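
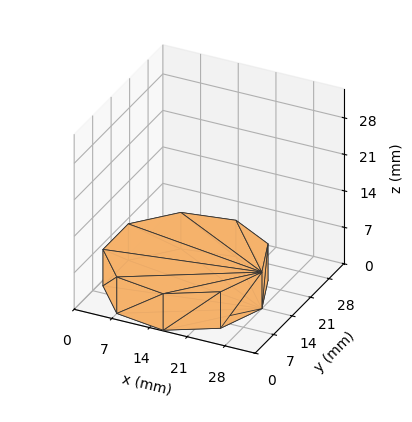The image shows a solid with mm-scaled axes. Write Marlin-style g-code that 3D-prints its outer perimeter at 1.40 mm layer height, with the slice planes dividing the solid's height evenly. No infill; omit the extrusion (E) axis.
Reading the render: the shape is a regular 9-sided prism (a cylinder approximated with 9 flat sides), circumscribed radius ≈ 14 mm, height ≈ 7 mm (dimensions read to the nearest mm from the axis ticks). For the g-code, the solid's height is divided into equal slices at the stated Δz and each level perimeter traced with G1 moves after a G0 lift.

; perimeter-only toolpath
G21 ; units = mm
G90 ; absolute positioning
G28 ; home
; layer 1
G0 Z1.40
G0 X28.00 Y14.00
G1 X24.72 Y23.00
G1 X16.43 Y27.79
G1 X7.00 Y26.12
G1 X0.84 Y18.79
G1 X0.84 Y9.21
G1 X7.00 Y1.88
G1 X16.43 Y0.21
G1 X24.72 Y5.00
G1 X28.00 Y14.00
; layer 2
G0 Z2.80
G0 X28.00 Y14.00
G1 X24.72 Y23.00
G1 X16.43 Y27.79
G1 X7.00 Y26.12
G1 X0.84 Y18.79
G1 X0.84 Y9.21
G1 X7.00 Y1.88
G1 X16.43 Y0.21
G1 X24.72 Y5.00
G1 X28.00 Y14.00
; layer 3
G0 Z4.20
G0 X28.00 Y14.00
G1 X24.72 Y23.00
G1 X16.43 Y27.79
G1 X7.00 Y26.12
G1 X0.84 Y18.79
G1 X0.84 Y9.21
G1 X7.00 Y1.88
G1 X16.43 Y0.21
G1 X24.72 Y5.00
G1 X28.00 Y14.00
; layer 4
G0 Z5.60
G0 X28.00 Y14.00
G1 X24.72 Y23.00
G1 X16.43 Y27.79
G1 X7.00 Y26.12
G1 X0.84 Y18.79
G1 X0.84 Y9.21
G1 X7.00 Y1.88
G1 X16.43 Y0.21
G1 X24.72 Y5.00
G1 X28.00 Y14.00
; layer 5
G0 Z7.00
G0 X28.00 Y14.00
G1 X24.72 Y23.00
G1 X16.43 Y27.79
G1 X7.00 Y26.12
G1 X0.84 Y18.79
G1 X0.84 Y9.21
G1 X7.00 Y1.88
G1 X16.43 Y0.21
G1 X24.72 Y5.00
G1 X28.00 Y14.00
M2 ; end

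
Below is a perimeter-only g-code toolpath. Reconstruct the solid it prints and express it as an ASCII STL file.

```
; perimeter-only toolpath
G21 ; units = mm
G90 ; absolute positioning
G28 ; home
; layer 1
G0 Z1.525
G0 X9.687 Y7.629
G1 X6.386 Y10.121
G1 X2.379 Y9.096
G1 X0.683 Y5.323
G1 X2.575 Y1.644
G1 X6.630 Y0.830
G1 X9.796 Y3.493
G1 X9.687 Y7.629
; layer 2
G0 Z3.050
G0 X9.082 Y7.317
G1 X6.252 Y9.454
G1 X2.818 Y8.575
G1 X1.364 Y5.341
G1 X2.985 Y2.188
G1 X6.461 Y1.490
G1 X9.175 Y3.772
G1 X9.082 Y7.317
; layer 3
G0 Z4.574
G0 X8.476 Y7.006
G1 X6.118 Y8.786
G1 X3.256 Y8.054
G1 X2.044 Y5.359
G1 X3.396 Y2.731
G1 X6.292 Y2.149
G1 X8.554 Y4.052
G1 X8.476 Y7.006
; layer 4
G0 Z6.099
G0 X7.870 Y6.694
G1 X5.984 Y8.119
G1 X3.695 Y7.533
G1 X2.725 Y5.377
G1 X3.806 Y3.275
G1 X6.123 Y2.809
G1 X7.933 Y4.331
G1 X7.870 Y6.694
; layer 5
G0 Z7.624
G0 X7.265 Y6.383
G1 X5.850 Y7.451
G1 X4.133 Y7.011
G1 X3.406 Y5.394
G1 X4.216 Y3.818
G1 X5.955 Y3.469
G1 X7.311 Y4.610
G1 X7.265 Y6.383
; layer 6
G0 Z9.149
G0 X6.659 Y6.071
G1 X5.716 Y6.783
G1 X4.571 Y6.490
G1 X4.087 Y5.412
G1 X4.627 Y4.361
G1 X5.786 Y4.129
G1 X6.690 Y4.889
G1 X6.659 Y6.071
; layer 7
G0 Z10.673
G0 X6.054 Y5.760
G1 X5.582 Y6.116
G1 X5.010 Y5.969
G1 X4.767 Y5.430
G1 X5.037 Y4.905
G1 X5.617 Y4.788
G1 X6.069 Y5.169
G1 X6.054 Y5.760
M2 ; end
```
solid part
  facet normal 0.0000 0.0000 -1.0000
    outer loop
      vertex 1.941 9.617 0.000
      vertex 6.520 10.789 0.000
      vertex 10.293 7.940 0.000
    endloop
  endfacet
  facet normal 0.0000 0.0000 -1.0000
    outer loop
      vertex 0.002 5.305 0.000
      vertex 1.941 9.617 0.000
      vertex 10.293 7.940 0.000
    endloop
  endfacet
  facet normal 0.0000 0.0000 -1.0000
    outer loop
      vertex 2.164 1.101 0.000
      vertex 0.002 5.305 0.000
      vertex 10.293 7.940 0.000
    endloop
  endfacet
  facet normal 0.0000 0.0000 -1.0000
    outer loop
      vertex 6.799 0.170 0.000
      vertex 2.164 1.101 0.000
      vertex 10.293 7.940 0.000
    endloop
  endfacet
  facet normal 0.0000 0.0000 -1.0000
    outer loop
      vertex 10.417 3.214 0.000
      vertex 6.799 0.170 0.000
      vertex 10.293 7.940 0.000
    endloop
  endfacet
  facet normal 0.5590 0.7404 0.3733
    outer loop
      vertex 10.293 7.940 0.000
      vertex 6.520 10.789 0.000
      vertex 5.448 5.448 12.198
    endloop
  endfacet
  facet normal -0.2300 0.8987 0.3733
    outer loop
      vertex 6.520 10.789 0.000
      vertex 1.941 9.617 0.000
      vertex 5.448 5.448 12.198
    endloop
  endfacet
  facet normal -0.8461 0.3805 0.3733
    outer loop
      vertex 1.941 9.617 0.000
      vertex 0.002 5.305 0.000
      vertex 5.448 5.448 12.198
    endloop
  endfacet
  facet normal -0.8250 -0.4243 0.3733
    outer loop
      vertex 0.002 5.305 0.000
      vertex 2.164 1.101 0.000
      vertex 5.448 5.448 12.198
    endloop
  endfacet
  facet normal -0.1827 -0.9095 0.3733
    outer loop
      vertex 2.164 1.101 0.000
      vertex 6.799 0.170 0.000
      vertex 5.448 5.448 12.198
    endloop
  endfacet
  facet normal 0.5973 -0.7099 0.3733
    outer loop
      vertex 6.799 0.170 0.000
      vertex 10.417 3.214 0.000
      vertex 5.448 5.448 12.198
    endloop
  endfacet
  facet normal 0.9274 0.0243 0.3733
    outer loop
      vertex 10.417 3.214 0.000
      vertex 10.293 7.940 0.000
      vertex 5.448 5.448 12.198
    endloop
  endfacet
endsolid part

The G0 Z moves step by Δz≈1.525 mm. The G1 loops shrink linearly with z, so the solid tapers from its base footprint up to z≈12.2. Closing with a flat bottom cap and the tapered top and triangulating gives 12 facets — a regular 7-sided pyramid, base circumscribed radius ≈ 5.45 mm, apex at z ≈ 12.2 mm.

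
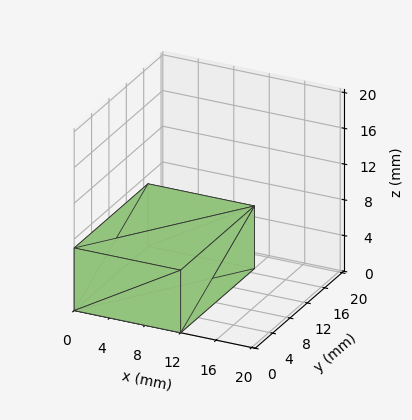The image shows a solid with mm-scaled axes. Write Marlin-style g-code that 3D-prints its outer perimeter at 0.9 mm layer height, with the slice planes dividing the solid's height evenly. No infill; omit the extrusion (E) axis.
Reading the render: the shape is a rectangular box, roughly 12 × 17 mm footprint and 7 mm tall (dimensions read to the nearest mm from the axis ticks). For the g-code, the solid's height is divided into equal slices at the stated Δz and each level perimeter traced with G1 moves after a G0 lift.

; perimeter-only toolpath
G21 ; units = mm
G90 ; absolute positioning
G28 ; home
; layer 1
G0 Z0.9
G0 X0.0 Y0.0
G1 X12.0 Y0.0
G1 X12.0 Y17.0
G1 X0.0 Y17.0
G1 X0.0 Y0.0
; layer 2
G0 Z1.8
G0 X0.0 Y0.0
G1 X12.0 Y0.0
G1 X12.0 Y17.0
G1 X0.0 Y17.0
G1 X0.0 Y0.0
; layer 3
G0 Z2.6
G0 X0.0 Y0.0
G1 X12.0 Y0.0
G1 X12.0 Y17.0
G1 X0.0 Y17.0
G1 X0.0 Y0.0
; layer 4
G0 Z3.5
G0 X0.0 Y0.0
G1 X12.0 Y0.0
G1 X12.0 Y17.0
G1 X0.0 Y17.0
G1 X0.0 Y0.0
; layer 5
G0 Z4.4
G0 X0.0 Y0.0
G1 X12.0 Y0.0
G1 X12.0 Y17.0
G1 X0.0 Y17.0
G1 X0.0 Y0.0
; layer 6
G0 Z5.2
G0 X0.0 Y0.0
G1 X12.0 Y0.0
G1 X12.0 Y17.0
G1 X0.0 Y17.0
G1 X0.0 Y0.0
; layer 7
G0 Z6.1
G0 X0.0 Y0.0
G1 X12.0 Y0.0
G1 X12.0 Y17.0
G1 X0.0 Y17.0
G1 X0.0 Y0.0
; layer 8
G0 Z7.0
G0 X0.0 Y0.0
G1 X12.0 Y0.0
G1 X12.0 Y17.0
G1 X0.0 Y17.0
G1 X0.0 Y0.0
M2 ; end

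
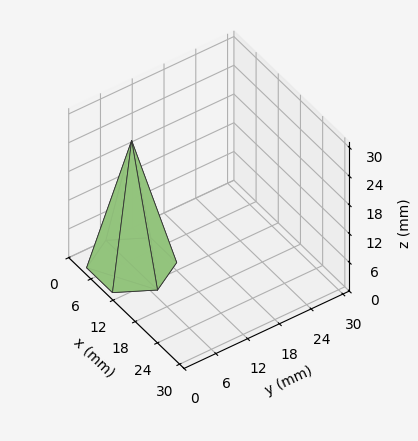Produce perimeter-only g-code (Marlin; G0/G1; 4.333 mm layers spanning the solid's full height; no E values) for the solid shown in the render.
Reading the render: the shape is a regular 6-sided pyramid, base circumscribed radius ≈ 7 mm, apex at z ≈ 26 mm (dimensions read to the nearest mm from the axis ticks). For the g-code, the solid's height is divided into equal slices at the stated Δz and each level perimeter traced with G1 moves after a G0 lift.

; perimeter-only toolpath
G21 ; units = mm
G90 ; absolute positioning
G28 ; home
; layer 1
G0 Z4.333
G0 X12.833 Y7.000
G1 X9.917 Y12.052
G1 X4.083 Y12.052
G1 X1.167 Y7.000
G1 X4.083 Y1.948
G1 X9.917 Y1.948
G1 X12.833 Y7.000
; layer 2
G0 Z8.667
G0 X11.667 Y7.000
G1 X9.333 Y11.041
G1 X4.667 Y11.041
G1 X2.333 Y7.000
G1 X4.667 Y2.959
G1 X9.333 Y2.959
G1 X11.667 Y7.000
; layer 3
G0 Z13.000
G0 X10.500 Y7.000
G1 X8.750 Y10.031
G1 X5.250 Y10.031
G1 X3.500 Y7.000
G1 X5.250 Y3.969
G1 X8.750 Y3.969
G1 X10.500 Y7.000
; layer 4
G0 Z17.333
G0 X9.333 Y7.000
G1 X8.167 Y9.021
G1 X5.833 Y9.021
G1 X4.667 Y7.000
G1 X5.833 Y4.979
G1 X8.167 Y4.979
G1 X9.333 Y7.000
; layer 5
G0 Z21.667
G0 X8.167 Y7.000
G1 X7.583 Y8.010
G1 X6.417 Y8.010
G1 X5.833 Y7.000
G1 X6.417 Y5.990
G1 X7.583 Y5.990
G1 X8.167 Y7.000
M2 ; end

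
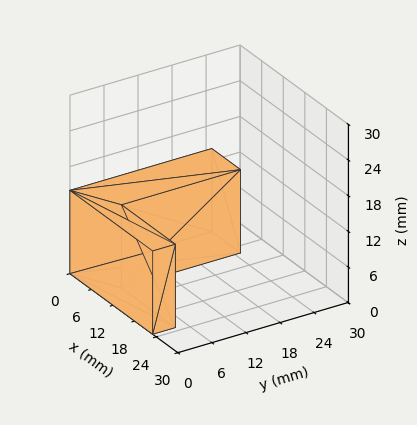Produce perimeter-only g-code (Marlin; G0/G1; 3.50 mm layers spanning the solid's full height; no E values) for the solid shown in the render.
Reading the render: the shape is an L-shaped prism: outer 23 × 25 mm, arm thicknesses ≈ 4 mm (horizontal) and 8 mm (vertical), extruded 14 mm in z (dimensions read to the nearest mm from the axis ticks). For the g-code, the solid's height is divided into equal slices at the stated Δz and each level perimeter traced with G1 moves after a G0 lift.

; perimeter-only toolpath
G21 ; units = mm
G90 ; absolute positioning
G28 ; home
; layer 1
G0 Z3.50
G0 X0.00 Y0.00
G1 X23.00 Y0.00
G1 X23.00 Y4.00
G1 X8.00 Y4.00
G1 X8.00 Y25.00
G1 X0.00 Y25.00
G1 X0.00 Y0.00
; layer 2
G0 Z7.00
G0 X0.00 Y0.00
G1 X23.00 Y0.00
G1 X23.00 Y4.00
G1 X8.00 Y4.00
G1 X8.00 Y25.00
G1 X0.00 Y25.00
G1 X0.00 Y0.00
; layer 3
G0 Z10.50
G0 X0.00 Y0.00
G1 X23.00 Y0.00
G1 X23.00 Y4.00
G1 X8.00 Y4.00
G1 X8.00 Y25.00
G1 X0.00 Y25.00
G1 X0.00 Y0.00
; layer 4
G0 Z14.00
G0 X0.00 Y0.00
G1 X23.00 Y0.00
G1 X23.00 Y4.00
G1 X8.00 Y4.00
G1 X8.00 Y25.00
G1 X0.00 Y25.00
G1 X0.00 Y0.00
M2 ; end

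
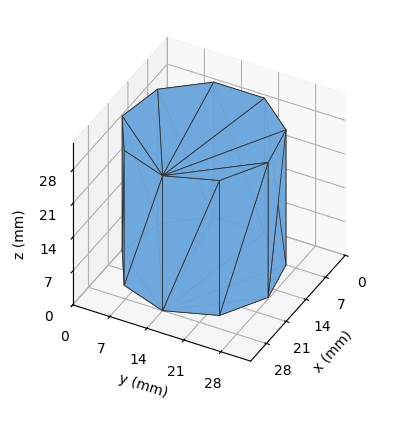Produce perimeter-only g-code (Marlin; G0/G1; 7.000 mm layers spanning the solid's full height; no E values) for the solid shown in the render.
Reading the render: the shape is a regular 9-sided prism (a cylinder approximated with 9 flat sides), circumscribed radius ≈ 14 mm, height ≈ 28 mm (dimensions read to the nearest mm from the axis ticks). For the g-code, the solid's height is divided into equal slices at the stated Δz and each level perimeter traced with G1 moves after a G0 lift.

; perimeter-only toolpath
G21 ; units = mm
G90 ; absolute positioning
G28 ; home
; layer 1
G0 Z7.000
G0 X28.000 Y14.000
G1 X24.725 Y22.999
G1 X16.431 Y27.787
G1 X7.000 Y26.124
G1 X0.844 Y18.788
G1 X0.844 Y9.212
G1 X7.000 Y1.876
G1 X16.431 Y0.213
G1 X24.725 Y5.001
G1 X28.000 Y14.000
; layer 2
G0 Z14.000
G0 X28.000 Y14.000
G1 X24.725 Y22.999
G1 X16.431 Y27.787
G1 X7.000 Y26.124
G1 X0.844 Y18.788
G1 X0.844 Y9.212
G1 X7.000 Y1.876
G1 X16.431 Y0.213
G1 X24.725 Y5.001
G1 X28.000 Y14.000
; layer 3
G0 Z21.000
G0 X28.000 Y14.000
G1 X24.725 Y22.999
G1 X16.431 Y27.787
G1 X7.000 Y26.124
G1 X0.844 Y18.788
G1 X0.844 Y9.212
G1 X7.000 Y1.876
G1 X16.431 Y0.213
G1 X24.725 Y5.001
G1 X28.000 Y14.000
; layer 4
G0 Z28.000
G0 X28.000 Y14.000
G1 X24.725 Y22.999
G1 X16.431 Y27.787
G1 X7.000 Y26.124
G1 X0.844 Y18.788
G1 X0.844 Y9.212
G1 X7.000 Y1.876
G1 X16.431 Y0.213
G1 X24.725 Y5.001
G1 X28.000 Y14.000
M2 ; end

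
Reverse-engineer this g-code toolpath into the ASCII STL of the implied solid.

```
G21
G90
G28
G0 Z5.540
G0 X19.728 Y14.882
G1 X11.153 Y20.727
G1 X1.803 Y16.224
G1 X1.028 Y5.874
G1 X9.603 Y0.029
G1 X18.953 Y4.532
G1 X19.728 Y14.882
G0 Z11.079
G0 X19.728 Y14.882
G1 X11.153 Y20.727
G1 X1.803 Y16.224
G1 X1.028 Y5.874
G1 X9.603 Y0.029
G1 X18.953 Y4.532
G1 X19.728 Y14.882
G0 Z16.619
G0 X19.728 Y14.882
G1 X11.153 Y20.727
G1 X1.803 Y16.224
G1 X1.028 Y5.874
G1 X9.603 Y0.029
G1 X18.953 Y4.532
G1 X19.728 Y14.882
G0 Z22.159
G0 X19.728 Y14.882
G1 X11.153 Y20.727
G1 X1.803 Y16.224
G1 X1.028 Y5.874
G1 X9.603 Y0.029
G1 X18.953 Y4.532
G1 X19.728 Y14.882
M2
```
solid part
  facet normal 0.0000 0.0000 -1.0000
    outer loop
      vertex 1.803 16.224 0.000
      vertex 11.153 20.727 0.000
      vertex 19.728 14.882 0.000
    endloop
  endfacet
  facet normal 0.0000 0.0000 -1.0000
    outer loop
      vertex 1.028 5.874 0.000
      vertex 1.803 16.224 0.000
      vertex 19.728 14.882 0.000
    endloop
  endfacet
  facet normal 0.0000 0.0000 -1.0000
    outer loop
      vertex 9.603 0.029 0.000
      vertex 1.028 5.874 0.000
      vertex 19.728 14.882 0.000
    endloop
  endfacet
  facet normal 0.0000 0.0000 -1.0000
    outer loop
      vertex 18.953 4.532 0.000
      vertex 9.603 0.029 0.000
      vertex 19.728 14.882 0.000
    endloop
  endfacet
  facet normal 0.0000 0.0000 1.0000
    outer loop
      vertex 19.728 14.882 22.159
      vertex 11.153 20.727 22.159
      vertex 1.803 16.224 22.159
    endloop
  endfacet
  facet normal 0.0000 0.0000 1.0000
    outer loop
      vertex 19.728 14.882 22.159
      vertex 1.803 16.224 22.159
      vertex 1.028 5.874 22.159
    endloop
  endfacet
  facet normal 0.0000 0.0000 1.0000
    outer loop
      vertex 19.728 14.882 22.159
      vertex 1.028 5.874 22.159
      vertex 9.603 0.029 22.159
    endloop
  endfacet
  facet normal 0.0000 0.0000 1.0000
    outer loop
      vertex 19.728 14.882 22.159
      vertex 9.603 0.029 22.159
      vertex 18.953 4.532 22.159
    endloop
  endfacet
  facet normal 0.5632 0.8263 0.0000
    outer loop
      vertex 19.728 14.882 0.000
      vertex 11.153 20.727 0.000
      vertex 11.153 20.727 22.159
    endloop
  endfacet
  facet normal 0.5632 0.8263 0.0000
    outer loop
      vertex 19.728 14.882 0.000
      vertex 11.153 20.727 22.159
      vertex 19.728 14.882 22.159
    endloop
  endfacet
  facet normal -0.4339 0.9010 0.0000
    outer loop
      vertex 11.153 20.727 0.000
      vertex 1.803 16.224 0.000
      vertex 1.803 16.224 22.159
    endloop
  endfacet
  facet normal -0.4339 0.9010 0.0000
    outer loop
      vertex 11.153 20.727 0.000
      vertex 1.803 16.224 22.159
      vertex 11.153 20.727 22.159
    endloop
  endfacet
  facet normal -0.9972 0.0747 0.0000
    outer loop
      vertex 1.803 16.224 0.000
      vertex 1.028 5.874 0.000
      vertex 1.028 5.874 22.159
    endloop
  endfacet
  facet normal -0.9972 0.0747 0.0000
    outer loop
      vertex 1.803 16.224 0.000
      vertex 1.028 5.874 22.159
      vertex 1.803 16.224 22.159
    endloop
  endfacet
  facet normal -0.5632 -0.8263 0.0000
    outer loop
      vertex 1.028 5.874 0.000
      vertex 9.603 0.029 0.000
      vertex 9.603 0.029 22.159
    endloop
  endfacet
  facet normal -0.5632 -0.8263 0.0000
    outer loop
      vertex 1.028 5.874 0.000
      vertex 9.603 0.029 22.159
      vertex 1.028 5.874 22.159
    endloop
  endfacet
  facet normal 0.4339 -0.9010 0.0000
    outer loop
      vertex 9.603 0.029 0.000
      vertex 18.953 4.532 0.000
      vertex 18.953 4.532 22.159
    endloop
  endfacet
  facet normal 0.4339 -0.9010 0.0000
    outer loop
      vertex 9.603 0.029 0.000
      vertex 18.953 4.532 22.159
      vertex 9.603 0.029 22.159
    endloop
  endfacet
  facet normal 0.9972 -0.0747 0.0000
    outer loop
      vertex 18.953 4.532 0.000
      vertex 19.728 14.882 0.000
      vertex 19.728 14.882 22.159
    endloop
  endfacet
  facet normal 0.9972 -0.0747 0.0000
    outer loop
      vertex 18.953 4.532 0.000
      vertex 19.728 14.882 22.159
      vertex 18.953 4.532 22.159
    endloop
  endfacet
endsolid part

The G0 Z moves step by Δz≈5.540 mm. Every layer's G1 loop is the same polygon, so the solid is a straight extrusion of it from z=0 to z≈22.2. Closing with flat bottom and top caps and triangulating gives 20 facets — a regular 6-sided prism (a cylinder approximated with 6 flat sides), circumscribed radius ≈ 10.4 mm, height ≈ 22.2 mm.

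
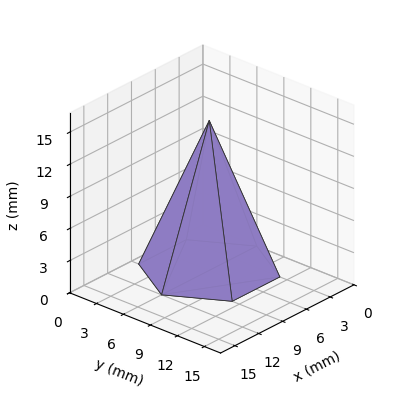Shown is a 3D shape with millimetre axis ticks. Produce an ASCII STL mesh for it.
Reading the render: the shape is a regular 6-sided pyramid, base circumscribed radius ≈ 6 mm, apex at z ≈ 14 mm (dimensions read to the nearest mm from the axis ticks). For the STL, each face is triangulated and given an outward normal.

solid part
  facet normal 0.0000 0.0000 -1.0000
    outer loop
      vertex 3.0 11.2 0.0
      vertex 9.0 11.2 0.0
      vertex 12.0 6.0 0.0
    endloop
  endfacet
  facet normal 0.0000 0.0000 -1.0000
    outer loop
      vertex 0.0 6.0 0.0
      vertex 3.0 11.2 0.0
      vertex 12.0 6.0 0.0
    endloop
  endfacet
  facet normal 0.0000 0.0000 -1.0000
    outer loop
      vertex 3.0 0.8 0.0
      vertex 0.0 6.0 0.0
      vertex 12.0 6.0 0.0
    endloop
  endfacet
  facet normal 0.0000 0.0000 -1.0000
    outer loop
      vertex 9.0 0.8 0.0
      vertex 3.0 0.8 0.0
      vertex 12.0 6.0 0.0
    endloop
  endfacet
  facet normal 0.8120 0.4685 0.3480
    outer loop
      vertex 12.0 6.0 0.0
      vertex 9.0 11.2 0.0
      vertex 6.0 6.0 14.0
    endloop
  endfacet
  facet normal 0.0000 0.9374 0.3482
    outer loop
      vertex 9.0 11.2 0.0
      vertex 3.0 11.2 0.0
      vertex 6.0 6.0 14.0
    endloop
  endfacet
  facet normal -0.8120 0.4685 0.3480
    outer loop
      vertex 3.0 11.2 0.0
      vertex 0.0 6.0 0.0
      vertex 6.0 6.0 14.0
    endloop
  endfacet
  facet normal -0.8120 -0.4685 0.3480
    outer loop
      vertex 0.0 6.0 0.0
      vertex 3.0 0.8 0.0
      vertex 6.0 6.0 14.0
    endloop
  endfacet
  facet normal 0.0000 -0.9374 0.3482
    outer loop
      vertex 3.0 0.8 0.0
      vertex 9.0 0.8 0.0
      vertex 6.0 6.0 14.0
    endloop
  endfacet
  facet normal 0.8120 -0.4685 0.3480
    outer loop
      vertex 9.0 0.8 0.0
      vertex 12.0 6.0 0.0
      vertex 6.0 6.0 14.0
    endloop
  endfacet
endsolid part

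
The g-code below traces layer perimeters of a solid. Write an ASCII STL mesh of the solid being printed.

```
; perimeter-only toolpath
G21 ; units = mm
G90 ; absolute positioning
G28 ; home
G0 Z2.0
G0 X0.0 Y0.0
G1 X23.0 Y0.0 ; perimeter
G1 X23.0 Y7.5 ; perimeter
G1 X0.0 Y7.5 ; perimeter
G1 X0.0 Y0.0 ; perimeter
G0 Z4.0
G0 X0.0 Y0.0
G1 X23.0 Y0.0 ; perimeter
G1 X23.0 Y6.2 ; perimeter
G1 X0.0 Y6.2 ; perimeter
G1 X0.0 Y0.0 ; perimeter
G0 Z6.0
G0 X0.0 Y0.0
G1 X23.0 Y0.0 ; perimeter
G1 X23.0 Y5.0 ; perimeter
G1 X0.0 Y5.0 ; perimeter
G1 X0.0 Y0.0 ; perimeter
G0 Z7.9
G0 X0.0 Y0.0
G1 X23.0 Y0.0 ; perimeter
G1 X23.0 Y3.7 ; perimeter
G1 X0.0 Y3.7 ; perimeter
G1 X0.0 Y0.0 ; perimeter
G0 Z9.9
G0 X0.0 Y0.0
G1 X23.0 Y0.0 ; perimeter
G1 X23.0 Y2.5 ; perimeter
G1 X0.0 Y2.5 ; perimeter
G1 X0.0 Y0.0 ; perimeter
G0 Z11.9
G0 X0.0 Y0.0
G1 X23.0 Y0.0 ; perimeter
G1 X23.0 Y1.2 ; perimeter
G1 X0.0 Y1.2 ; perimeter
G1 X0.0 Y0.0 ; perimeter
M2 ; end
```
solid part
  facet normal 0.0000 0.0000 -1.0000
    outer loop
      vertex 23.0 8.7 0.0
      vertex 23.0 0.0 0.0
      vertex 0.0 0.0 0.0
    endloop
  endfacet
  facet normal 0.0000 0.0000 -1.0000
    outer loop
      vertex 0.0 8.7 0.0
      vertex 23.0 8.7 0.0
      vertex 0.0 0.0 0.0
    endloop
  endfacet
  facet normal 0.0000 -1.0000 0.0000
    outer loop
      vertex 0.0 0.0 0.0
      vertex 23.0 0.0 0.0
      vertex 23.0 0.0 13.9
    endloop
  endfacet
  facet normal 0.0000 -1.0000 0.0000
    outer loop
      vertex 0.0 0.0 0.0
      vertex 23.0 0.0 13.9
      vertex 0.0 0.0 13.9
    endloop
  endfacet
  facet normal 0.0000 0.8477 0.5305
    outer loop
      vertex 0.0 0.0 13.9
      vertex 23.0 0.0 13.9
      vertex 23.0 8.7 0.0
    endloop
  endfacet
  facet normal 0.0000 0.8477 0.5305
    outer loop
      vertex 0.0 0.0 13.9
      vertex 23.0 8.7 0.0
      vertex 0.0 8.7 0.0
    endloop
  endfacet
  facet normal -1.0000 0.0000 0.0000
    outer loop
      vertex 0.0 0.0 13.9
      vertex 0.0 8.7 0.0
      vertex 0.0 0.0 0.0
    endloop
  endfacet
  facet normal 1.0000 0.0000 0.0000
    outer loop
      vertex 23.0 0.0 0.0
      vertex 23.0 8.7 0.0
      vertex 23.0 0.0 13.9
    endloop
  endfacet
endsolid part

The G0 Z moves step by Δz≈2.0 mm. The G1 loops shrink linearly with z, so the solid tapers from its base footprint up to z≈13.9. Closing with a flat bottom cap and the tapered top and triangulating gives 8 facets — a wedge (ramp): 23 × 8.7 mm base, rising to 13.9 mm along the y=0 edge and sloping linearly to z=0 at y=8.7.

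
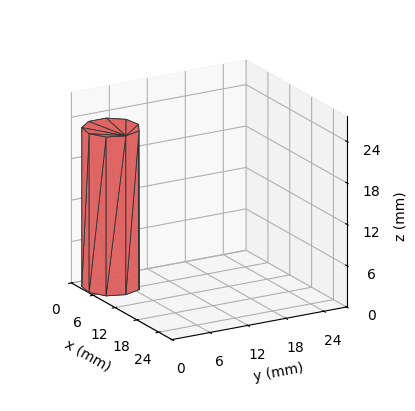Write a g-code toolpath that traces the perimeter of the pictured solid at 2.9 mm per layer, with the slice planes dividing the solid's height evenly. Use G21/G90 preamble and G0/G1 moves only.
Reading the render: the shape is a regular 9-sided prism (a cylinder approximated with 9 flat sides), circumscribed radius ≈ 4 mm, height ≈ 23 mm (dimensions read to the nearest mm from the axis ticks). For the g-code, the solid's height is divided into equal slices at the stated Δz and each level perimeter traced with G1 moves after a G0 lift.

; perimeter-only toolpath
G21 ; units = mm
G90 ; absolute positioning
G28 ; home
; layer 1
G0 Z2.9
G0 X8.0 Y4.0
G1 X7.1 Y6.6
G1 X4.7 Y7.9
G1 X2.0 Y7.5
G1 X0.2 Y5.4
G1 X0.2 Y2.6
G1 X2.0 Y0.5
G1 X4.7 Y0.1
G1 X7.1 Y1.4
G1 X8.0 Y4.0
; layer 2
G0 Z5.8
G0 X8.0 Y4.0
G1 X7.1 Y6.6
G1 X4.7 Y7.9
G1 X2.0 Y7.5
G1 X0.2 Y5.4
G1 X0.2 Y2.6
G1 X2.0 Y0.5
G1 X4.7 Y0.1
G1 X7.1 Y1.4
G1 X8.0 Y4.0
; layer 3
G0 Z8.6
G0 X8.0 Y4.0
G1 X7.1 Y6.6
G1 X4.7 Y7.9
G1 X2.0 Y7.5
G1 X0.2 Y5.4
G1 X0.2 Y2.6
G1 X2.0 Y0.5
G1 X4.7 Y0.1
G1 X7.1 Y1.4
G1 X8.0 Y4.0
; layer 4
G0 Z11.5
G0 X8.0 Y4.0
G1 X7.1 Y6.6
G1 X4.7 Y7.9
G1 X2.0 Y7.5
G1 X0.2 Y5.4
G1 X0.2 Y2.6
G1 X2.0 Y0.5
G1 X4.7 Y0.1
G1 X7.1 Y1.4
G1 X8.0 Y4.0
; layer 5
G0 Z14.4
G0 X8.0 Y4.0
G1 X7.1 Y6.6
G1 X4.7 Y7.9
G1 X2.0 Y7.5
G1 X0.2 Y5.4
G1 X0.2 Y2.6
G1 X2.0 Y0.5
G1 X4.7 Y0.1
G1 X7.1 Y1.4
G1 X8.0 Y4.0
; layer 6
G0 Z17.2
G0 X8.0 Y4.0
G1 X7.1 Y6.6
G1 X4.7 Y7.9
G1 X2.0 Y7.5
G1 X0.2 Y5.4
G1 X0.2 Y2.6
G1 X2.0 Y0.5
G1 X4.7 Y0.1
G1 X7.1 Y1.4
G1 X8.0 Y4.0
; layer 7
G0 Z20.1
G0 X8.0 Y4.0
G1 X7.1 Y6.6
G1 X4.7 Y7.9
G1 X2.0 Y7.5
G1 X0.2 Y5.4
G1 X0.2 Y2.6
G1 X2.0 Y0.5
G1 X4.7 Y0.1
G1 X7.1 Y1.4
G1 X8.0 Y4.0
; layer 8
G0 Z23.0
G0 X8.0 Y4.0
G1 X7.1 Y6.6
G1 X4.7 Y7.9
G1 X2.0 Y7.5
G1 X0.2 Y5.4
G1 X0.2 Y2.6
G1 X2.0 Y0.5
G1 X4.7 Y0.1
G1 X7.1 Y1.4
G1 X8.0 Y4.0
M2 ; end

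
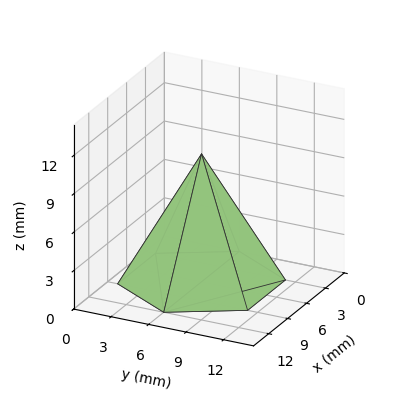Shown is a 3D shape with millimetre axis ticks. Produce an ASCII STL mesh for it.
Reading the render: the shape is a regular 6-sided pyramid, base circumscribed radius ≈ 6 mm, apex at z ≈ 10 mm (dimensions read to the nearest mm from the axis ticks). For the STL, each face is triangulated and given an outward normal.

solid part
  facet normal 0.0000 0.0000 -1.0000
    outer loop
      vertex 3.00 11.20 0.00
      vertex 9.00 11.20 0.00
      vertex 12.00 6.00 0.00
    endloop
  endfacet
  facet normal 0.0000 0.0000 -1.0000
    outer loop
      vertex 0.00 6.00 0.00
      vertex 3.00 11.20 0.00
      vertex 12.00 6.00 0.00
    endloop
  endfacet
  facet normal 0.0000 0.0000 -1.0000
    outer loop
      vertex 3.00 0.80 0.00
      vertex 0.00 6.00 0.00
      vertex 12.00 6.00 0.00
    endloop
  endfacet
  facet normal 0.0000 0.0000 -1.0000
    outer loop
      vertex 9.00 0.80 0.00
      vertex 3.00 0.80 0.00
      vertex 12.00 6.00 0.00
    endloop
  endfacet
  facet normal 0.7686 0.4434 0.4612
    outer loop
      vertex 12.00 6.00 0.00
      vertex 9.00 11.20 0.00
      vertex 6.00 6.00 10.00
    endloop
  endfacet
  facet normal 0.0000 0.8872 0.4614
    outer loop
      vertex 9.00 11.20 0.00
      vertex 3.00 11.20 0.00
      vertex 6.00 6.00 10.00
    endloop
  endfacet
  facet normal -0.7686 0.4434 0.4612
    outer loop
      vertex 3.00 11.20 0.00
      vertex 0.00 6.00 0.00
      vertex 6.00 6.00 10.00
    endloop
  endfacet
  facet normal -0.7686 -0.4434 0.4612
    outer loop
      vertex 0.00 6.00 0.00
      vertex 3.00 0.80 0.00
      vertex 6.00 6.00 10.00
    endloop
  endfacet
  facet normal 0.0000 -0.8872 0.4614
    outer loop
      vertex 3.00 0.80 0.00
      vertex 9.00 0.80 0.00
      vertex 6.00 6.00 10.00
    endloop
  endfacet
  facet normal 0.7686 -0.4434 0.4612
    outer loop
      vertex 9.00 0.80 0.00
      vertex 12.00 6.00 0.00
      vertex 6.00 6.00 10.00
    endloop
  endfacet
endsolid part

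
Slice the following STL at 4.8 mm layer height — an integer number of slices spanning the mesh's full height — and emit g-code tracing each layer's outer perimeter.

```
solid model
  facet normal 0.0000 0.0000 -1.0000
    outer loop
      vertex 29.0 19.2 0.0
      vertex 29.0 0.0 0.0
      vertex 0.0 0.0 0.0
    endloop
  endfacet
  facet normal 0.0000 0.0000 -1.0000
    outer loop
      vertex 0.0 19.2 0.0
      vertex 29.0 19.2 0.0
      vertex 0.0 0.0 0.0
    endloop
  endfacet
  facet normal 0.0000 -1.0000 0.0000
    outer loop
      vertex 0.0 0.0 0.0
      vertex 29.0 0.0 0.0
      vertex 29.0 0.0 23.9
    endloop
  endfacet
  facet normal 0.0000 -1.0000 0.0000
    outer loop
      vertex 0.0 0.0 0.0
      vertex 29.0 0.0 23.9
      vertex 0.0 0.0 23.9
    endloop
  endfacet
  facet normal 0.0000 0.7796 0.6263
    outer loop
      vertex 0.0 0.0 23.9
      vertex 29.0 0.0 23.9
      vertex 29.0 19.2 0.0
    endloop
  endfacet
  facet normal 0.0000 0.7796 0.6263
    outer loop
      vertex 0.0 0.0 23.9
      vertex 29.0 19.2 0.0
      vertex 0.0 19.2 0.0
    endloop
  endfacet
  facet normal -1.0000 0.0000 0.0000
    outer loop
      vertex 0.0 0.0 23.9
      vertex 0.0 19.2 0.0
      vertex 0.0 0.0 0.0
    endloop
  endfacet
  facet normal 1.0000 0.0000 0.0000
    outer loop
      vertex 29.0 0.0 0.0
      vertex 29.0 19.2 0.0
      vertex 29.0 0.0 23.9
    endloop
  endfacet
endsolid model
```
; perimeter-only toolpath
G21 ; units = mm
G90 ; absolute positioning
G28 ; home
; layer 1
G0 Z4.8
G0 X0.0 Y0.0
G1 X29.0 Y0.0
G1 X29.0 Y15.4
G1 X0.0 Y15.4
G1 X0.0 Y0.0
; layer 2
G0 Z9.6
G0 X0.0 Y0.0
G1 X29.0 Y0.0
G1 X29.0 Y11.5
G1 X0.0 Y11.5
G1 X0.0 Y0.0
; layer 3
G0 Z14.3
G0 X0.0 Y0.0
G1 X29.0 Y0.0
G1 X29.0 Y7.7
G1 X0.0 Y7.7
G1 X0.0 Y0.0
; layer 4
G0 Z19.1
G0 X0.0 Y0.0
G1 X29.0 Y0.0
G1 X29.0 Y3.8
G1 X0.0 Y3.8
G1 X0.0 Y0.0
M2 ; end

The solid is a wedge (ramp): 29 × 19.2 mm base, rising to 23.9 mm along the y=0 edge and sloping linearly to z=0 at y=19.2. Slicing at Δz = 4.8 mm — 5 equal slices spanning the solid's height, so layer i sits at z = i·h/5 — gives 4 non-empty perimeters. Each is a 4-segment closed polygon; G0 lifts to the layer z and rapids to the start vertex, then G1 traces the edges. The cross-section shrinks linearly with z (the slice at the apex is degenerate and omitted).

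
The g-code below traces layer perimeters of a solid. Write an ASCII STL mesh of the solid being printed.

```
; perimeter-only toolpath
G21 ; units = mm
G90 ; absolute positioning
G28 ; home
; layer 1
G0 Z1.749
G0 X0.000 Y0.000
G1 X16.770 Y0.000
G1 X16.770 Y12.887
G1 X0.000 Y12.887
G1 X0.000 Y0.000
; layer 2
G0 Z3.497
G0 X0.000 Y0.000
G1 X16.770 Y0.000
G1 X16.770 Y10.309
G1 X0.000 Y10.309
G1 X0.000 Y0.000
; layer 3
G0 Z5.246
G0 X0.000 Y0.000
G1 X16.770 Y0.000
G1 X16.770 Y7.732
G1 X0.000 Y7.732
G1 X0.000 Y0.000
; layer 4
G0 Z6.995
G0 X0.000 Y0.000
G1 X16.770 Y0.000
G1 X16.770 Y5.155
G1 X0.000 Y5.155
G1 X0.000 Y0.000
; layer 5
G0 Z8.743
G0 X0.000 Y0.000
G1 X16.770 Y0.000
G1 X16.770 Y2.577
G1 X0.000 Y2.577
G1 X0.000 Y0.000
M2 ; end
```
solid part
  facet normal 0.0000 0.0000 -1.0000
    outer loop
      vertex 16.770 15.464 0.000
      vertex 16.770 0.000 0.000
      vertex 0.000 0.000 0.000
    endloop
  endfacet
  facet normal 0.0000 0.0000 -1.0000
    outer loop
      vertex 0.000 15.464 0.000
      vertex 16.770 15.464 0.000
      vertex 0.000 0.000 0.000
    endloop
  endfacet
  facet normal 0.0000 -1.0000 0.0000
    outer loop
      vertex 0.000 0.000 0.000
      vertex 16.770 0.000 0.000
      vertex 16.770 0.000 10.492
    endloop
  endfacet
  facet normal 0.0000 -1.0000 0.0000
    outer loop
      vertex 0.000 0.000 0.000
      vertex 16.770 0.000 10.492
      vertex 0.000 0.000 10.492
    endloop
  endfacet
  facet normal 0.0000 0.5614 0.8275
    outer loop
      vertex 0.000 0.000 10.492
      vertex 16.770 0.000 10.492
      vertex 16.770 15.464 0.000
    endloop
  endfacet
  facet normal 0.0000 0.5614 0.8275
    outer loop
      vertex 0.000 0.000 10.492
      vertex 16.770 15.464 0.000
      vertex 0.000 15.464 0.000
    endloop
  endfacet
  facet normal -1.0000 0.0000 0.0000
    outer loop
      vertex 0.000 0.000 10.492
      vertex 0.000 15.464 0.000
      vertex 0.000 0.000 0.000
    endloop
  endfacet
  facet normal 1.0000 0.0000 0.0000
    outer loop
      vertex 16.770 0.000 0.000
      vertex 16.770 15.464 0.000
      vertex 16.770 0.000 10.492
    endloop
  endfacet
endsolid part

The G0 Z moves step by Δz≈1.749 mm. The G1 loops shrink linearly with z, so the solid tapers from its base footprint up to z≈10.5. Closing with a flat bottom cap and the tapered top and triangulating gives 8 facets — a wedge (ramp): 16.8 × 15.5 mm base, rising to 10.5 mm along the y=0 edge and sloping linearly to z=0 at y=15.5.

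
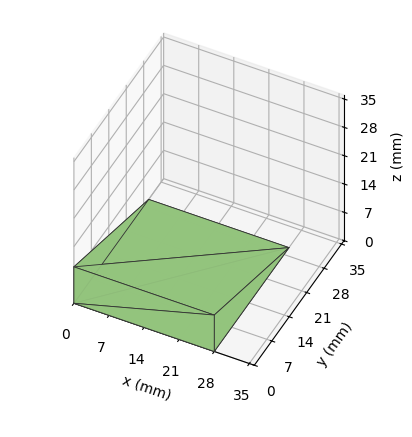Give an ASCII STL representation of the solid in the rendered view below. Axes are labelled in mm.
Reading the render: the shape is a wedge (ramp): 28 × 30 mm base, rising to 9 mm along the y=0 edge and sloping linearly to z=0 at y=30 (dimensions read to the nearest mm from the axis ticks). For the STL, each face is triangulated and given an outward normal.

solid part
  facet normal 0.0000 0.0000 -1.0000
    outer loop
      vertex 28.00 30.00 0.00
      vertex 28.00 0.00 0.00
      vertex 0.00 0.00 0.00
    endloop
  endfacet
  facet normal 0.0000 0.0000 -1.0000
    outer loop
      vertex 0.00 30.00 0.00
      vertex 28.00 30.00 0.00
      vertex 0.00 0.00 0.00
    endloop
  endfacet
  facet normal 0.0000 -1.0000 0.0000
    outer loop
      vertex 0.00 0.00 0.00
      vertex 28.00 0.00 0.00
      vertex 28.00 0.00 9.00
    endloop
  endfacet
  facet normal 0.0000 -1.0000 0.0000
    outer loop
      vertex 0.00 0.00 0.00
      vertex 28.00 0.00 9.00
      vertex 0.00 0.00 9.00
    endloop
  endfacet
  facet normal 0.0000 0.2873 0.9578
    outer loop
      vertex 0.00 0.00 9.00
      vertex 28.00 0.00 9.00
      vertex 28.00 30.00 0.00
    endloop
  endfacet
  facet normal 0.0000 0.2873 0.9578
    outer loop
      vertex 0.00 0.00 9.00
      vertex 28.00 30.00 0.00
      vertex 0.00 30.00 0.00
    endloop
  endfacet
  facet normal -1.0000 0.0000 0.0000
    outer loop
      vertex 0.00 0.00 9.00
      vertex 0.00 30.00 0.00
      vertex 0.00 0.00 0.00
    endloop
  endfacet
  facet normal 1.0000 0.0000 0.0000
    outer loop
      vertex 28.00 0.00 0.00
      vertex 28.00 30.00 0.00
      vertex 28.00 0.00 9.00
    endloop
  endfacet
endsolid part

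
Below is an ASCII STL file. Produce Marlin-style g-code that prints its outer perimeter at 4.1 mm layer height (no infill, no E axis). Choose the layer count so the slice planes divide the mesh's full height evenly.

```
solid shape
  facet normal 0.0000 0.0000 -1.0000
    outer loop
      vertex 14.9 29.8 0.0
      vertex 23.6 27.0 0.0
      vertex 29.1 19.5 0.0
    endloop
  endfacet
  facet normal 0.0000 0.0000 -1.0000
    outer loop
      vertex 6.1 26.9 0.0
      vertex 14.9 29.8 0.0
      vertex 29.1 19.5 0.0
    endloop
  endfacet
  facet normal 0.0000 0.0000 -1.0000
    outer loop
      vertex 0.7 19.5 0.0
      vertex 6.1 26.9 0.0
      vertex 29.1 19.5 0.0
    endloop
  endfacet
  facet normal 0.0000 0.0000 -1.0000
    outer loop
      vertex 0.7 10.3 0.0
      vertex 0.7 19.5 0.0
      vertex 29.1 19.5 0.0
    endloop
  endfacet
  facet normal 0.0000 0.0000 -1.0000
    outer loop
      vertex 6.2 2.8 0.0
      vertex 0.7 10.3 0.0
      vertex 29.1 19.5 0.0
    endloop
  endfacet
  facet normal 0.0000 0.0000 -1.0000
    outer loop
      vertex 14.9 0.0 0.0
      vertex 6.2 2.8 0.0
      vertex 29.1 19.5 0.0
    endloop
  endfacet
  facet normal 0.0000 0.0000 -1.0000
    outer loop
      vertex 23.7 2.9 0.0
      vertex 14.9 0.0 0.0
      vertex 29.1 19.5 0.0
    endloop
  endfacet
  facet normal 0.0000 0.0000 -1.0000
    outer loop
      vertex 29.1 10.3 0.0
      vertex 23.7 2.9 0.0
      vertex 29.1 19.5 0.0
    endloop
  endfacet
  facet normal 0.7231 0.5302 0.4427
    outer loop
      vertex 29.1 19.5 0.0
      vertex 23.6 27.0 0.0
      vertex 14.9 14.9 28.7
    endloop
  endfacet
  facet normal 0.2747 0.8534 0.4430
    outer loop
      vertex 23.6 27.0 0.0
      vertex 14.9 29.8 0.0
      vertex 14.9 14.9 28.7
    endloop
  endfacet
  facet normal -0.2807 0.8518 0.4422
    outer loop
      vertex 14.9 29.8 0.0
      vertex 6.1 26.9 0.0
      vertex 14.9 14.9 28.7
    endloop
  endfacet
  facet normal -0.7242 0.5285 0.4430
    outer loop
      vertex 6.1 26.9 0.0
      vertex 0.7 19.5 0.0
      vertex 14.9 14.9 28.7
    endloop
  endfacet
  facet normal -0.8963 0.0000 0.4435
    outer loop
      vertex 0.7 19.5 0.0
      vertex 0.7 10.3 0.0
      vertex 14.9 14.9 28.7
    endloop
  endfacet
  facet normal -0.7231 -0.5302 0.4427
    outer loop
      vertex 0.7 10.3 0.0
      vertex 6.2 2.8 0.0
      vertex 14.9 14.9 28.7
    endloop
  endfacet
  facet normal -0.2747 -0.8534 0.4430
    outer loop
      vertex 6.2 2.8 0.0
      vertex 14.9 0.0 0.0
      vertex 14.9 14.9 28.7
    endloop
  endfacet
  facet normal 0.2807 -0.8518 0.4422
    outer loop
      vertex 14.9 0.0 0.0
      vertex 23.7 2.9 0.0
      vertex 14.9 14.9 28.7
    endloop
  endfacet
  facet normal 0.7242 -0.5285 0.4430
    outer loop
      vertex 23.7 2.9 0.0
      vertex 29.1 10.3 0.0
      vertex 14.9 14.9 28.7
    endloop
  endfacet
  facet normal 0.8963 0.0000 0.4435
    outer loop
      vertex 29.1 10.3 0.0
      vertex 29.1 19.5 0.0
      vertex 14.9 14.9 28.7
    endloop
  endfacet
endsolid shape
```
; perimeter-only toolpath
G21 ; units = mm
G90 ; absolute positioning
G28 ; home
; layer 1
G0 Z4.1
G0 X27.1 Y18.8
G1 X22.4 Y25.3
G1 X14.9 Y27.7
G1 X7.4 Y25.2
G1 X2.7 Y18.8
G1 X2.7 Y11.0
G1 X7.4 Y4.5
G1 X14.9 Y2.1
G1 X22.4 Y4.6
G1 X27.1 Y11.0
G1 X27.1 Y18.8
; layer 2
G0 Z8.2
G0 X25.0 Y18.2
G1 X21.1 Y23.5
G1 X14.9 Y25.5
G1 X8.6 Y23.5
G1 X4.8 Y18.2
G1 X4.8 Y11.6
G1 X8.7 Y6.3
G1 X14.9 Y4.3
G1 X21.2 Y6.3
G1 X25.0 Y11.6
G1 X25.0 Y18.2
; layer 3
G0 Z12.3
G0 X23.0 Y17.5
G1 X19.9 Y21.8
G1 X14.9 Y23.4
G1 X9.9 Y21.8
G1 X6.8 Y17.5
G1 X6.8 Y12.3
G1 X9.9 Y8.0
G1 X14.9 Y6.4
G1 X19.9 Y8.0
G1 X23.0 Y12.3
G1 X23.0 Y17.5
; layer 4
G0 Z16.4
G0 X21.0 Y16.9
G1 X18.6 Y20.1
G1 X14.9 Y21.3
G1 X11.1 Y20.0
G1 X8.8 Y16.9
G1 X8.8 Y12.9
G1 X11.2 Y9.7
G1 X14.9 Y8.5
G1 X18.7 Y9.8
G1 X21.0 Y12.9
G1 X21.0 Y16.9
; layer 5
G0 Z20.5
G0 X19.0 Y16.2
G1 X17.4 Y18.4
G1 X14.9 Y19.2
G1 X12.4 Y18.3
G1 X10.8 Y16.2
G1 X10.8 Y13.6
G1 X12.4 Y11.4
G1 X14.9 Y10.6
G1 X17.4 Y11.5
G1 X19.0 Y13.6
G1 X19.0 Y16.2
; layer 6
G0 Z24.6
G0 X16.9 Y15.6
G1 X16.1 Y16.6
G1 X14.9 Y17.0
G1 X13.6 Y16.6
G1 X12.9 Y15.6
G1 X12.9 Y14.2
G1 X13.7 Y13.2
G1 X14.9 Y12.8
G1 X16.2 Y13.2
G1 X16.9 Y14.2
G1 X16.9 Y15.6
M2 ; end

The solid is a regular 10-sided pyramid, base circumscribed radius ≈ 14.9 mm, apex at z ≈ 28.7 mm. Slicing at Δz = 4.1 mm — 7 equal slices spanning the solid's height, so layer i sits at z = i·h/7 — gives 6 non-empty perimeters. Each is a 10-segment closed polygon; G0 lifts to the layer z and rapids to the start vertex, then G1 traces the edges. The cross-section shrinks linearly with z (the slice at the apex is degenerate and omitted).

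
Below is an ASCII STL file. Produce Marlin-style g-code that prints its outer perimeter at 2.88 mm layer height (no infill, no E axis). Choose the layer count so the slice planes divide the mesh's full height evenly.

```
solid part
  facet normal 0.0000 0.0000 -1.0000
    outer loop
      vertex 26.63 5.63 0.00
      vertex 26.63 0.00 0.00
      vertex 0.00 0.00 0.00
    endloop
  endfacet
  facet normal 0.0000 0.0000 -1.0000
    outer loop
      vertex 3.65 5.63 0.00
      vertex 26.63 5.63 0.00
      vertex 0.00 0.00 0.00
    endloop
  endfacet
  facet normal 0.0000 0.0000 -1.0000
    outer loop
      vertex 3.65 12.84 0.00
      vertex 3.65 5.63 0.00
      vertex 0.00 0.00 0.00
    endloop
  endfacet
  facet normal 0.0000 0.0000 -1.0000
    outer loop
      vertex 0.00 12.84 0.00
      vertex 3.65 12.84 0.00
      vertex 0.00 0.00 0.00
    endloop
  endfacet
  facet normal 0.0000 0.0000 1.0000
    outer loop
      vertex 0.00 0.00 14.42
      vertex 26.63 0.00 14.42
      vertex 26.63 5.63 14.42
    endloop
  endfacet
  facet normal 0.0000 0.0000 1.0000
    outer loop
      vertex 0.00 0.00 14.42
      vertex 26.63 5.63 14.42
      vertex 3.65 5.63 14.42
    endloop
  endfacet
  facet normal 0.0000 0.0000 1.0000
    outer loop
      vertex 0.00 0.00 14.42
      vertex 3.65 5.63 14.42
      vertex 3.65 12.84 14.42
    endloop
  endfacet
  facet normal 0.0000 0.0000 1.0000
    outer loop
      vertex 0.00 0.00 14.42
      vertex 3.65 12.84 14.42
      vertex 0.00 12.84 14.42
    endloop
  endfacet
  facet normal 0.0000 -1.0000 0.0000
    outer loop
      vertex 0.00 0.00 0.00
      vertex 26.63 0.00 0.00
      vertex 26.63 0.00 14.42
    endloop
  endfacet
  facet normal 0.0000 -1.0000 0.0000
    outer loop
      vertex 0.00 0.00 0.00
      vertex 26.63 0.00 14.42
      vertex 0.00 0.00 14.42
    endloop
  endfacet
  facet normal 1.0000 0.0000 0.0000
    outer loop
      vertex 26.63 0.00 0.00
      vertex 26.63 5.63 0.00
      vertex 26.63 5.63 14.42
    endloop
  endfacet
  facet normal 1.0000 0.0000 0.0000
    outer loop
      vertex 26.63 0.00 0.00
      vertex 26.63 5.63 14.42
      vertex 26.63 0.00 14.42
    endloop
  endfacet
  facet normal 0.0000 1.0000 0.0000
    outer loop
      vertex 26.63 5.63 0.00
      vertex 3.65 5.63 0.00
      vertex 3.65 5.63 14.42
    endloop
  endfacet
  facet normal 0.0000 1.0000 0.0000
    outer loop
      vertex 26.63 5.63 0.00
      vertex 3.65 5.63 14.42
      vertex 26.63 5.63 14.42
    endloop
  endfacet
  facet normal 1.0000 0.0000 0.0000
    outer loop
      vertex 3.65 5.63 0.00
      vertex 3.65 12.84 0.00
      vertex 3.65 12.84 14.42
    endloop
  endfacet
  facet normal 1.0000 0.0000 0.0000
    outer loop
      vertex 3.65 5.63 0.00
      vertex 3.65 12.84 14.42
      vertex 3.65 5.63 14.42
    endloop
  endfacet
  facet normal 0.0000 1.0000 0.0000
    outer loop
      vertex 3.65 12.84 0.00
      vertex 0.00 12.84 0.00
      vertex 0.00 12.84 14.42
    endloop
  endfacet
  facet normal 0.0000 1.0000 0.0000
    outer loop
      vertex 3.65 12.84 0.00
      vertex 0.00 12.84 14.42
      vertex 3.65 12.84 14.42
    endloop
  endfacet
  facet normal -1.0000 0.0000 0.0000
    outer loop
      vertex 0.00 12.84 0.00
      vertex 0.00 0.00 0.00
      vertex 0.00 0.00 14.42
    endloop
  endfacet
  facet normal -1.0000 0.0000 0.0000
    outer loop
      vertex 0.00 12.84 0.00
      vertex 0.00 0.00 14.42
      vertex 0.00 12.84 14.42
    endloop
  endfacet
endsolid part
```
; perimeter-only toolpath
G21 ; units = mm
G90 ; absolute positioning
G28 ; home
; layer 1
G0 Z2.88
G0 X0.00 Y0.00
G1 X26.63 Y0.00
G1 X26.63 Y5.63
G1 X3.65 Y5.63
G1 X3.65 Y12.84
G1 X0.00 Y12.84
G1 X0.00 Y0.00
; layer 2
G0 Z5.77
G0 X0.00 Y0.00
G1 X26.63 Y0.00
G1 X26.63 Y5.63
G1 X3.65 Y5.63
G1 X3.65 Y12.84
G1 X0.00 Y12.84
G1 X0.00 Y0.00
; layer 3
G0 Z8.65
G0 X0.00 Y0.00
G1 X26.63 Y0.00
G1 X26.63 Y5.63
G1 X3.65 Y5.63
G1 X3.65 Y12.84
G1 X0.00 Y12.84
G1 X0.00 Y0.00
; layer 4
G0 Z11.54
G0 X0.00 Y0.00
G1 X26.63 Y0.00
G1 X26.63 Y5.63
G1 X3.65 Y5.63
G1 X3.65 Y12.84
G1 X0.00 Y12.84
G1 X0.00 Y0.00
; layer 5
G0 Z14.42
G0 X0.00 Y0.00
G1 X26.63 Y0.00
G1 X26.63 Y5.63
G1 X3.65 Y5.63
G1 X3.65 Y12.84
G1 X0.00 Y12.84
G1 X0.00 Y0.00
M2 ; end

The solid is an L-shaped prism: outer 26.6 × 12.8 mm, arm thicknesses ≈ 5.63 mm (horizontal) and 3.65 mm (vertical), extruded 14.4 mm in z. Slicing at Δz = 2.88 mm — 5 equal slices spanning the solid's height, so layer i sits at z = i·h/5 — gives 5 non-empty perimeters. Each is a 6-segment closed polygon; G0 lifts to the layer z and rapids to the start vertex, then G1 traces the edges.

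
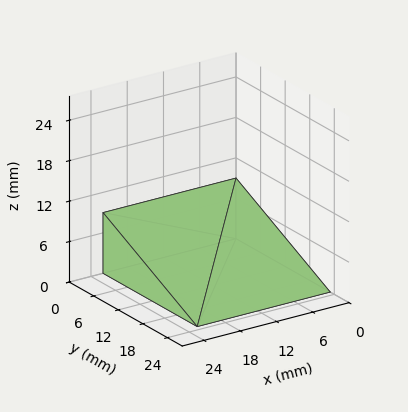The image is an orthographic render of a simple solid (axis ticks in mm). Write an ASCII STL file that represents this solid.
Reading the render: the shape is a wedge (ramp): 22 × 23 mm base, rising to 9 mm along the y=0 edge and sloping linearly to z=0 at y=23 (dimensions read to the nearest mm from the axis ticks). For the STL, each face is triangulated and given an outward normal.

solid part
  facet normal 0.0000 0.0000 -1.0000
    outer loop
      vertex 22.000 23.000 0.000
      vertex 22.000 0.000 0.000
      vertex 0.000 0.000 0.000
    endloop
  endfacet
  facet normal 0.0000 0.0000 -1.0000
    outer loop
      vertex 0.000 23.000 0.000
      vertex 22.000 23.000 0.000
      vertex 0.000 0.000 0.000
    endloop
  endfacet
  facet normal 0.0000 -1.0000 0.0000
    outer loop
      vertex 0.000 0.000 0.000
      vertex 22.000 0.000 0.000
      vertex 22.000 0.000 9.000
    endloop
  endfacet
  facet normal 0.0000 -1.0000 0.0000
    outer loop
      vertex 0.000 0.000 0.000
      vertex 22.000 0.000 9.000
      vertex 0.000 0.000 9.000
    endloop
  endfacet
  facet normal 0.0000 0.3644 0.9312
    outer loop
      vertex 0.000 0.000 9.000
      vertex 22.000 0.000 9.000
      vertex 22.000 23.000 0.000
    endloop
  endfacet
  facet normal 0.0000 0.3644 0.9312
    outer loop
      vertex 0.000 0.000 9.000
      vertex 22.000 23.000 0.000
      vertex 0.000 23.000 0.000
    endloop
  endfacet
  facet normal -1.0000 0.0000 0.0000
    outer loop
      vertex 0.000 0.000 9.000
      vertex 0.000 23.000 0.000
      vertex 0.000 0.000 0.000
    endloop
  endfacet
  facet normal 1.0000 0.0000 0.0000
    outer loop
      vertex 22.000 0.000 0.000
      vertex 22.000 23.000 0.000
      vertex 22.000 0.000 9.000
    endloop
  endfacet
endsolid part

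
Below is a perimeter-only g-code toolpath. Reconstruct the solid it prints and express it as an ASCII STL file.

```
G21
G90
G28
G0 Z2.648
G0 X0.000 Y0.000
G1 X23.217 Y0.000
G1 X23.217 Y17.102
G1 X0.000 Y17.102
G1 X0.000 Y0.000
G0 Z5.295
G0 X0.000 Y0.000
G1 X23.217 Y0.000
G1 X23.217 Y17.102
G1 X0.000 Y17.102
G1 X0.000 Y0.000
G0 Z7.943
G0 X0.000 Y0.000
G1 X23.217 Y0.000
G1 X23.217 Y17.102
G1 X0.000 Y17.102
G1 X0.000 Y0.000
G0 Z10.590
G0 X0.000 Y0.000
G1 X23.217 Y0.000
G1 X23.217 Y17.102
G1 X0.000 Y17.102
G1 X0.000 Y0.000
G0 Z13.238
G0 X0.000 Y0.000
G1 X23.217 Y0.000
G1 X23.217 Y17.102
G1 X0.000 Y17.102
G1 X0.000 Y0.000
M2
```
solid part
  facet normal 0.0000 0.0000 -1.0000
    outer loop
      vertex 23.217 17.102 0.000
      vertex 23.217 0.000 0.000
      vertex 0.000 0.000 0.000
    endloop
  endfacet
  facet normal 0.0000 0.0000 -1.0000
    outer loop
      vertex 0.000 17.102 0.000
      vertex 23.217 17.102 0.000
      vertex 0.000 0.000 0.000
    endloop
  endfacet
  facet normal 0.0000 0.0000 1.0000
    outer loop
      vertex 0.000 0.000 13.238
      vertex 23.217 0.000 13.238
      vertex 23.217 17.102 13.238
    endloop
  endfacet
  facet normal 0.0000 0.0000 1.0000
    outer loop
      vertex 0.000 0.000 13.238
      vertex 23.217 17.102 13.238
      vertex 0.000 17.102 13.238
    endloop
  endfacet
  facet normal 0.0000 -1.0000 0.0000
    outer loop
      vertex 0.000 0.000 0.000
      vertex 23.217 0.000 0.000
      vertex 23.217 0.000 13.238
    endloop
  endfacet
  facet normal 0.0000 -1.0000 0.0000
    outer loop
      vertex 0.000 0.000 0.000
      vertex 23.217 0.000 13.238
      vertex 0.000 0.000 13.238
    endloop
  endfacet
  facet normal 0.0000 1.0000 0.0000
    outer loop
      vertex 23.217 17.102 13.238
      vertex 23.217 17.102 0.000
      vertex 0.000 17.102 0.000
    endloop
  endfacet
  facet normal 0.0000 1.0000 0.0000
    outer loop
      vertex 0.000 17.102 13.238
      vertex 23.217 17.102 13.238
      vertex 0.000 17.102 0.000
    endloop
  endfacet
  facet normal -1.0000 0.0000 0.0000
    outer loop
      vertex 0.000 17.102 13.238
      vertex 0.000 17.102 0.000
      vertex 0.000 0.000 0.000
    endloop
  endfacet
  facet normal -1.0000 0.0000 0.0000
    outer loop
      vertex 0.000 0.000 13.238
      vertex 0.000 17.102 13.238
      vertex 0.000 0.000 0.000
    endloop
  endfacet
  facet normal 1.0000 0.0000 0.0000
    outer loop
      vertex 23.217 0.000 0.000
      vertex 23.217 17.102 0.000
      vertex 23.217 17.102 13.238
    endloop
  endfacet
  facet normal 1.0000 0.0000 0.0000
    outer loop
      vertex 23.217 0.000 0.000
      vertex 23.217 17.102 13.238
      vertex 23.217 0.000 13.238
    endloop
  endfacet
endsolid part

The G0 Z moves step by Δz≈2.648 mm. Every layer's G1 loop is the same polygon, so the solid is a straight extrusion of it from z=0 to z≈13.2. Closing with flat bottom and top caps and triangulating gives 12 facets — a rectangular box, roughly 23.2 × 17.1 mm footprint and 13.2 mm tall.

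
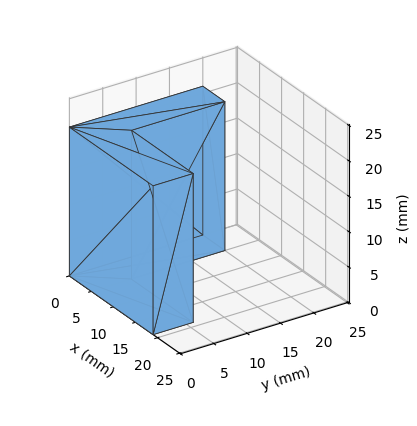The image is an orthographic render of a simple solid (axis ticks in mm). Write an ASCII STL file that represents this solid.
Reading the render: the shape is an L-shaped prism: outer 19 × 20 mm, arm thicknesses ≈ 6 mm (horizontal) and 5 mm (vertical), extruded 21 mm in z (dimensions read to the nearest mm from the axis ticks). For the STL, each face is triangulated and given an outward normal.

solid part
  facet normal 0.0000 0.0000 -1.0000
    outer loop
      vertex 19.0 6.0 0.0
      vertex 19.0 0.0 0.0
      vertex 0.0 0.0 0.0
    endloop
  endfacet
  facet normal 0.0000 0.0000 -1.0000
    outer loop
      vertex 5.0 6.0 0.0
      vertex 19.0 6.0 0.0
      vertex 0.0 0.0 0.0
    endloop
  endfacet
  facet normal 0.0000 0.0000 -1.0000
    outer loop
      vertex 5.0 20.0 0.0
      vertex 5.0 6.0 0.0
      vertex 0.0 0.0 0.0
    endloop
  endfacet
  facet normal 0.0000 0.0000 -1.0000
    outer loop
      vertex 0.0 20.0 0.0
      vertex 5.0 20.0 0.0
      vertex 0.0 0.0 0.0
    endloop
  endfacet
  facet normal 0.0000 0.0000 1.0000
    outer loop
      vertex 0.0 0.0 21.0
      vertex 19.0 0.0 21.0
      vertex 19.0 6.0 21.0
    endloop
  endfacet
  facet normal 0.0000 0.0000 1.0000
    outer loop
      vertex 0.0 0.0 21.0
      vertex 19.0 6.0 21.0
      vertex 5.0 6.0 21.0
    endloop
  endfacet
  facet normal 0.0000 0.0000 1.0000
    outer loop
      vertex 0.0 0.0 21.0
      vertex 5.0 6.0 21.0
      vertex 5.0 20.0 21.0
    endloop
  endfacet
  facet normal 0.0000 0.0000 1.0000
    outer loop
      vertex 0.0 0.0 21.0
      vertex 5.0 20.0 21.0
      vertex 0.0 20.0 21.0
    endloop
  endfacet
  facet normal 0.0000 -1.0000 0.0000
    outer loop
      vertex 0.0 0.0 0.0
      vertex 19.0 0.0 0.0
      vertex 19.0 0.0 21.0
    endloop
  endfacet
  facet normal 0.0000 -1.0000 0.0000
    outer loop
      vertex 0.0 0.0 0.0
      vertex 19.0 0.0 21.0
      vertex 0.0 0.0 21.0
    endloop
  endfacet
  facet normal 1.0000 0.0000 0.0000
    outer loop
      vertex 19.0 0.0 0.0
      vertex 19.0 6.0 0.0
      vertex 19.0 6.0 21.0
    endloop
  endfacet
  facet normal 1.0000 0.0000 0.0000
    outer loop
      vertex 19.0 0.0 0.0
      vertex 19.0 6.0 21.0
      vertex 19.0 0.0 21.0
    endloop
  endfacet
  facet normal 0.0000 1.0000 0.0000
    outer loop
      vertex 19.0 6.0 0.0
      vertex 5.0 6.0 0.0
      vertex 5.0 6.0 21.0
    endloop
  endfacet
  facet normal 0.0000 1.0000 0.0000
    outer loop
      vertex 19.0 6.0 0.0
      vertex 5.0 6.0 21.0
      vertex 19.0 6.0 21.0
    endloop
  endfacet
  facet normal 1.0000 0.0000 0.0000
    outer loop
      vertex 5.0 6.0 0.0
      vertex 5.0 20.0 0.0
      vertex 5.0 20.0 21.0
    endloop
  endfacet
  facet normal 1.0000 0.0000 0.0000
    outer loop
      vertex 5.0 6.0 0.0
      vertex 5.0 20.0 21.0
      vertex 5.0 6.0 21.0
    endloop
  endfacet
  facet normal 0.0000 1.0000 0.0000
    outer loop
      vertex 5.0 20.0 0.0
      vertex 0.0 20.0 0.0
      vertex 0.0 20.0 21.0
    endloop
  endfacet
  facet normal 0.0000 1.0000 0.0000
    outer loop
      vertex 5.0 20.0 0.0
      vertex 0.0 20.0 21.0
      vertex 5.0 20.0 21.0
    endloop
  endfacet
  facet normal -1.0000 0.0000 0.0000
    outer loop
      vertex 0.0 20.0 0.0
      vertex 0.0 0.0 0.0
      vertex 0.0 0.0 21.0
    endloop
  endfacet
  facet normal -1.0000 0.0000 0.0000
    outer loop
      vertex 0.0 20.0 0.0
      vertex 0.0 0.0 21.0
      vertex 0.0 20.0 21.0
    endloop
  endfacet
endsolid part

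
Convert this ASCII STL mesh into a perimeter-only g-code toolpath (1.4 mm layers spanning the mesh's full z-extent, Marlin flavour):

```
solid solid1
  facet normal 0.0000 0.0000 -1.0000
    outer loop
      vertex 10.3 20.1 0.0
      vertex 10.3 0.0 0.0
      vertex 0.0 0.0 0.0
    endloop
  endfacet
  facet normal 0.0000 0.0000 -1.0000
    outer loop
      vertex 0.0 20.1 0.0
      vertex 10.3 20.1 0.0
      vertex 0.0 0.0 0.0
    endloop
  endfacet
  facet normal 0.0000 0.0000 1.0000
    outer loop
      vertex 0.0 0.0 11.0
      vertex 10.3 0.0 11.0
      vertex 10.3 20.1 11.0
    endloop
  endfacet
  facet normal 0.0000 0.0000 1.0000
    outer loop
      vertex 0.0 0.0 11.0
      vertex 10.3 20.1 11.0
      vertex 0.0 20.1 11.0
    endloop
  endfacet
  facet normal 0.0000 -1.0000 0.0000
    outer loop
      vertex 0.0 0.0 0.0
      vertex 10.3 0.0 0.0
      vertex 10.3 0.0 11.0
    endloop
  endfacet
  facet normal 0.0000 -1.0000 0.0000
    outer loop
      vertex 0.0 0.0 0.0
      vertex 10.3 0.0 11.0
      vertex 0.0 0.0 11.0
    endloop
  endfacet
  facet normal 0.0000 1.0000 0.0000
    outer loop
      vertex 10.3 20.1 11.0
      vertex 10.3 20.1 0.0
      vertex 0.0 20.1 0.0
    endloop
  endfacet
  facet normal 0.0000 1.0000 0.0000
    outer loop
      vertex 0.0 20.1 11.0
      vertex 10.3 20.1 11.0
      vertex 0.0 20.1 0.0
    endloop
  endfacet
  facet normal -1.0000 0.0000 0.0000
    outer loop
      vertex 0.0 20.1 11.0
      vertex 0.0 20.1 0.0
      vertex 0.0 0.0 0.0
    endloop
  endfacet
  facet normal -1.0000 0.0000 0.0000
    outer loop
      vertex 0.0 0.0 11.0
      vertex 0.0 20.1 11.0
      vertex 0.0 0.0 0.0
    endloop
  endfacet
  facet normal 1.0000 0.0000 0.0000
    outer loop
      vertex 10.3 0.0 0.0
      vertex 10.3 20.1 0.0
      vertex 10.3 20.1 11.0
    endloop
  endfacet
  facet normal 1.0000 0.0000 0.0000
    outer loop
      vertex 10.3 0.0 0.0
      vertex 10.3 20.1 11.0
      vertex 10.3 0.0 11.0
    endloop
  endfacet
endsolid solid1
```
; perimeter-only toolpath
G21 ; units = mm
G90 ; absolute positioning
G28 ; home
; layer 1
G0 Z1.4
G0 X0.0 Y0.0
G1 X10.3 Y0.0
G1 X10.3 Y20.1
G1 X0.0 Y20.1
G1 X0.0 Y0.0
; layer 2
G0 Z2.8
G0 X0.0 Y0.0
G1 X10.3 Y0.0
G1 X10.3 Y20.1
G1 X0.0 Y20.1
G1 X0.0 Y0.0
; layer 3
G0 Z4.1
G0 X0.0 Y0.0
G1 X10.3 Y0.0
G1 X10.3 Y20.1
G1 X0.0 Y20.1
G1 X0.0 Y0.0
; layer 4
G0 Z5.5
G0 X0.0 Y0.0
G1 X10.3 Y0.0
G1 X10.3 Y20.1
G1 X0.0 Y20.1
G1 X0.0 Y0.0
; layer 5
G0 Z6.9
G0 X0.0 Y0.0
G1 X10.3 Y0.0
G1 X10.3 Y20.1
G1 X0.0 Y20.1
G1 X0.0 Y0.0
; layer 6
G0 Z8.2
G0 X0.0 Y0.0
G1 X10.3 Y0.0
G1 X10.3 Y20.1
G1 X0.0 Y20.1
G1 X0.0 Y0.0
; layer 7
G0 Z9.6
G0 X0.0 Y0.0
G1 X10.3 Y0.0
G1 X10.3 Y20.1
G1 X0.0 Y20.1
G1 X0.0 Y0.0
; layer 8
G0 Z11.0
G0 X0.0 Y0.0
G1 X10.3 Y0.0
G1 X10.3 Y20.1
G1 X0.0 Y20.1
G1 X0.0 Y0.0
M2 ; end

The solid is a rectangular box, roughly 10.3 × 20.1 mm footprint and 11 mm tall. Slicing at Δz = 1.4 mm — 8 equal slices spanning the solid's height, so layer i sits at z = i·h/8 — gives 8 non-empty perimeters. Each is a 4-segment closed polygon; G0 lifts to the layer z and rapids to the start vertex, then G1 traces the edges.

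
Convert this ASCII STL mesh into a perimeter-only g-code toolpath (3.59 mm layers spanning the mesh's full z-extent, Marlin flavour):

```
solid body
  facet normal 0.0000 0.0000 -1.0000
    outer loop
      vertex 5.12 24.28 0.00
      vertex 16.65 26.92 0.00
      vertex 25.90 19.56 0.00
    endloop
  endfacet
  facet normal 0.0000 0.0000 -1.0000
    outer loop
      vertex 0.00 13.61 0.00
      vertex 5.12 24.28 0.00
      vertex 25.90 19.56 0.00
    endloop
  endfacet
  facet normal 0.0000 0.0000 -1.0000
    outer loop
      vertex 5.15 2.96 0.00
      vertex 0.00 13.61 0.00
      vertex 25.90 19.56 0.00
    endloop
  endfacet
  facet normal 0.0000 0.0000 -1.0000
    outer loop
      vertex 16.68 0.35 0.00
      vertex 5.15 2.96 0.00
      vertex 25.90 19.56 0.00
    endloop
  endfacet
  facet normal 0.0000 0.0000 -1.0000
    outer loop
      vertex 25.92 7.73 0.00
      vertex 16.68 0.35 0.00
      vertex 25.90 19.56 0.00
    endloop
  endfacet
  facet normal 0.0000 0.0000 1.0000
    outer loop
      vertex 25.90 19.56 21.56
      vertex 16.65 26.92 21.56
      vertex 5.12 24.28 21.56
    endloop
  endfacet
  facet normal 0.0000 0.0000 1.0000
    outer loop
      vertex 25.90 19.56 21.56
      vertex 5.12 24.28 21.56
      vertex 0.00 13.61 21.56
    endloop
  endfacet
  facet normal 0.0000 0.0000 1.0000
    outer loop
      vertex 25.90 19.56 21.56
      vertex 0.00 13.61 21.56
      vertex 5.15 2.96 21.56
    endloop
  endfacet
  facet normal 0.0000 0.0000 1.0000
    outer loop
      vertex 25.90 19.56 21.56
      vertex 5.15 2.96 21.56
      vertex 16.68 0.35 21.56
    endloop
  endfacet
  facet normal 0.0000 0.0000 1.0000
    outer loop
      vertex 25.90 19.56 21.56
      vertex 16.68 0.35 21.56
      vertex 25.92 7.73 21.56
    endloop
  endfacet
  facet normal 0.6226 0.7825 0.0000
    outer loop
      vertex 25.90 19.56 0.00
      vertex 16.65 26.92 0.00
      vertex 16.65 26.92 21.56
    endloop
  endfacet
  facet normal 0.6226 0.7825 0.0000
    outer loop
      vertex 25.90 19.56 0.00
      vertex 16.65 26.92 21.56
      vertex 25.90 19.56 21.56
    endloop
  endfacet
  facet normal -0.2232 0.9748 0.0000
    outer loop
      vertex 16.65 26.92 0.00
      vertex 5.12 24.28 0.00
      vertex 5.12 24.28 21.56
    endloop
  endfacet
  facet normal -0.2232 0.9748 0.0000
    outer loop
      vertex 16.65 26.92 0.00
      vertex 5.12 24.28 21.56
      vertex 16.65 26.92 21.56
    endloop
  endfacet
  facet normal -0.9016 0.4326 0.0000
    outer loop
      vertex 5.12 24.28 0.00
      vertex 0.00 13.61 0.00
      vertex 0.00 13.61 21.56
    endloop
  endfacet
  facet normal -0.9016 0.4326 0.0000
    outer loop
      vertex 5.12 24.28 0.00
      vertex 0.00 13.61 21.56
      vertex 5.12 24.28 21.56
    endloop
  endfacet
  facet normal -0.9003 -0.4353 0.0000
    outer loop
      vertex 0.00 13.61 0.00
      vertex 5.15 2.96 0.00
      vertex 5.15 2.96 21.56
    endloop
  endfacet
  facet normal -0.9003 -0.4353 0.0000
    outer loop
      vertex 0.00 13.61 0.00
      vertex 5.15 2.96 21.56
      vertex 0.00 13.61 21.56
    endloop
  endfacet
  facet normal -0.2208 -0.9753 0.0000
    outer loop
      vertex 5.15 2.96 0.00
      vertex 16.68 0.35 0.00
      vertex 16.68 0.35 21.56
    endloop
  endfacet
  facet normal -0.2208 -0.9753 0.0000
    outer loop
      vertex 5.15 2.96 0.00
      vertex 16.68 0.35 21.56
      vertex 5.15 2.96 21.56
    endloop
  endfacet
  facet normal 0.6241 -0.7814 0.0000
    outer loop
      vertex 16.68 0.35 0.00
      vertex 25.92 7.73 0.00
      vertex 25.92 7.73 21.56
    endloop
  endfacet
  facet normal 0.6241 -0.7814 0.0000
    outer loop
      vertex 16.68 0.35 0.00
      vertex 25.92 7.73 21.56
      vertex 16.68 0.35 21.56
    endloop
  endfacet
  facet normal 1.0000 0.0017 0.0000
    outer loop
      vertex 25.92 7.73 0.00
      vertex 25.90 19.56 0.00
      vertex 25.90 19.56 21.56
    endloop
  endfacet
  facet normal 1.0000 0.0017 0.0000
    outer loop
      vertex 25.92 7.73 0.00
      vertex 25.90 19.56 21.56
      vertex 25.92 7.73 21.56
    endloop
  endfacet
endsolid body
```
; perimeter-only toolpath
G21 ; units = mm
G90 ; absolute positioning
G28 ; home
; layer 1
G0 Z3.59
G0 X25.90 Y19.56
G1 X16.65 Y26.92
G1 X5.12 Y24.28
G1 X0.00 Y13.61
G1 X5.15 Y2.96
G1 X16.68 Y0.35
G1 X25.92 Y7.73
G1 X25.90 Y19.56
; layer 2
G0 Z7.19
G0 X25.90 Y19.56
G1 X16.65 Y26.92
G1 X5.12 Y24.28
G1 X0.00 Y13.61
G1 X5.15 Y2.96
G1 X16.68 Y0.35
G1 X25.92 Y7.73
G1 X25.90 Y19.56
; layer 3
G0 Z10.78
G0 X25.90 Y19.56
G1 X16.65 Y26.92
G1 X5.12 Y24.28
G1 X0.00 Y13.61
G1 X5.15 Y2.96
G1 X16.68 Y0.35
G1 X25.92 Y7.73
G1 X25.90 Y19.56
; layer 4
G0 Z14.37
G0 X25.90 Y19.56
G1 X16.65 Y26.92
G1 X5.12 Y24.28
G1 X0.00 Y13.61
G1 X5.15 Y2.96
G1 X16.68 Y0.35
G1 X25.92 Y7.73
G1 X25.90 Y19.56
; layer 5
G0 Z17.97
G0 X25.90 Y19.56
G1 X16.65 Y26.92
G1 X5.12 Y24.28
G1 X0.00 Y13.61
G1 X5.15 Y2.96
G1 X16.68 Y0.35
G1 X25.92 Y7.73
G1 X25.90 Y19.56
; layer 6
G0 Z21.56
G0 X25.90 Y19.56
G1 X16.65 Y26.92
G1 X5.12 Y24.28
G1 X0.00 Y13.61
G1 X5.15 Y2.96
G1 X16.68 Y0.35
G1 X25.92 Y7.73
G1 X25.90 Y19.56
M2 ; end

The solid is a regular 7-sided prism (a cylinder approximated with 7 flat sides), circumscribed radius ≈ 13.6 mm, height ≈ 21.6 mm. Slicing at Δz = 3.59 mm — 6 equal slices spanning the solid's height, so layer i sits at z = i·h/6 — gives 6 non-empty perimeters. Each is a 7-segment closed polygon; G0 lifts to the layer z and rapids to the start vertex, then G1 traces the edges.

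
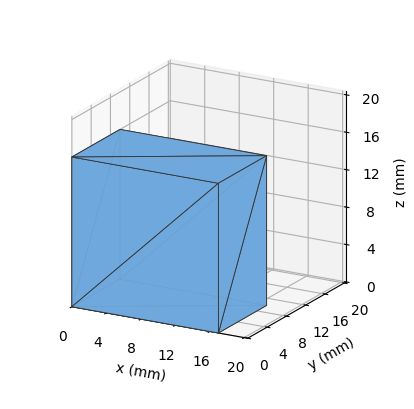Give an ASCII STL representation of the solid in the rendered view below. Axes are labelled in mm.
Reading the render: the shape is a rectangular box, roughly 17 × 10 mm footprint and 16 mm tall (dimensions read to the nearest mm from the axis ticks). For the STL, each face is triangulated and given an outward normal.

solid part
  facet normal 0.0000 0.0000 -1.0000
    outer loop
      vertex 17.00 10.00 0.00
      vertex 17.00 0.00 0.00
      vertex 0.00 0.00 0.00
    endloop
  endfacet
  facet normal 0.0000 0.0000 -1.0000
    outer loop
      vertex 0.00 10.00 0.00
      vertex 17.00 10.00 0.00
      vertex 0.00 0.00 0.00
    endloop
  endfacet
  facet normal 0.0000 0.0000 1.0000
    outer loop
      vertex 0.00 0.00 16.00
      vertex 17.00 0.00 16.00
      vertex 17.00 10.00 16.00
    endloop
  endfacet
  facet normal 0.0000 0.0000 1.0000
    outer loop
      vertex 0.00 0.00 16.00
      vertex 17.00 10.00 16.00
      vertex 0.00 10.00 16.00
    endloop
  endfacet
  facet normal 0.0000 -1.0000 0.0000
    outer loop
      vertex 0.00 0.00 0.00
      vertex 17.00 0.00 0.00
      vertex 17.00 0.00 16.00
    endloop
  endfacet
  facet normal 0.0000 -1.0000 0.0000
    outer loop
      vertex 0.00 0.00 0.00
      vertex 17.00 0.00 16.00
      vertex 0.00 0.00 16.00
    endloop
  endfacet
  facet normal 0.0000 1.0000 0.0000
    outer loop
      vertex 17.00 10.00 16.00
      vertex 17.00 10.00 0.00
      vertex 0.00 10.00 0.00
    endloop
  endfacet
  facet normal 0.0000 1.0000 0.0000
    outer loop
      vertex 0.00 10.00 16.00
      vertex 17.00 10.00 16.00
      vertex 0.00 10.00 0.00
    endloop
  endfacet
  facet normal -1.0000 0.0000 0.0000
    outer loop
      vertex 0.00 10.00 16.00
      vertex 0.00 10.00 0.00
      vertex 0.00 0.00 0.00
    endloop
  endfacet
  facet normal -1.0000 0.0000 0.0000
    outer loop
      vertex 0.00 0.00 16.00
      vertex 0.00 10.00 16.00
      vertex 0.00 0.00 0.00
    endloop
  endfacet
  facet normal 1.0000 0.0000 0.0000
    outer loop
      vertex 17.00 0.00 0.00
      vertex 17.00 10.00 0.00
      vertex 17.00 10.00 16.00
    endloop
  endfacet
  facet normal 1.0000 0.0000 0.0000
    outer loop
      vertex 17.00 0.00 0.00
      vertex 17.00 10.00 16.00
      vertex 17.00 0.00 16.00
    endloop
  endfacet
endsolid part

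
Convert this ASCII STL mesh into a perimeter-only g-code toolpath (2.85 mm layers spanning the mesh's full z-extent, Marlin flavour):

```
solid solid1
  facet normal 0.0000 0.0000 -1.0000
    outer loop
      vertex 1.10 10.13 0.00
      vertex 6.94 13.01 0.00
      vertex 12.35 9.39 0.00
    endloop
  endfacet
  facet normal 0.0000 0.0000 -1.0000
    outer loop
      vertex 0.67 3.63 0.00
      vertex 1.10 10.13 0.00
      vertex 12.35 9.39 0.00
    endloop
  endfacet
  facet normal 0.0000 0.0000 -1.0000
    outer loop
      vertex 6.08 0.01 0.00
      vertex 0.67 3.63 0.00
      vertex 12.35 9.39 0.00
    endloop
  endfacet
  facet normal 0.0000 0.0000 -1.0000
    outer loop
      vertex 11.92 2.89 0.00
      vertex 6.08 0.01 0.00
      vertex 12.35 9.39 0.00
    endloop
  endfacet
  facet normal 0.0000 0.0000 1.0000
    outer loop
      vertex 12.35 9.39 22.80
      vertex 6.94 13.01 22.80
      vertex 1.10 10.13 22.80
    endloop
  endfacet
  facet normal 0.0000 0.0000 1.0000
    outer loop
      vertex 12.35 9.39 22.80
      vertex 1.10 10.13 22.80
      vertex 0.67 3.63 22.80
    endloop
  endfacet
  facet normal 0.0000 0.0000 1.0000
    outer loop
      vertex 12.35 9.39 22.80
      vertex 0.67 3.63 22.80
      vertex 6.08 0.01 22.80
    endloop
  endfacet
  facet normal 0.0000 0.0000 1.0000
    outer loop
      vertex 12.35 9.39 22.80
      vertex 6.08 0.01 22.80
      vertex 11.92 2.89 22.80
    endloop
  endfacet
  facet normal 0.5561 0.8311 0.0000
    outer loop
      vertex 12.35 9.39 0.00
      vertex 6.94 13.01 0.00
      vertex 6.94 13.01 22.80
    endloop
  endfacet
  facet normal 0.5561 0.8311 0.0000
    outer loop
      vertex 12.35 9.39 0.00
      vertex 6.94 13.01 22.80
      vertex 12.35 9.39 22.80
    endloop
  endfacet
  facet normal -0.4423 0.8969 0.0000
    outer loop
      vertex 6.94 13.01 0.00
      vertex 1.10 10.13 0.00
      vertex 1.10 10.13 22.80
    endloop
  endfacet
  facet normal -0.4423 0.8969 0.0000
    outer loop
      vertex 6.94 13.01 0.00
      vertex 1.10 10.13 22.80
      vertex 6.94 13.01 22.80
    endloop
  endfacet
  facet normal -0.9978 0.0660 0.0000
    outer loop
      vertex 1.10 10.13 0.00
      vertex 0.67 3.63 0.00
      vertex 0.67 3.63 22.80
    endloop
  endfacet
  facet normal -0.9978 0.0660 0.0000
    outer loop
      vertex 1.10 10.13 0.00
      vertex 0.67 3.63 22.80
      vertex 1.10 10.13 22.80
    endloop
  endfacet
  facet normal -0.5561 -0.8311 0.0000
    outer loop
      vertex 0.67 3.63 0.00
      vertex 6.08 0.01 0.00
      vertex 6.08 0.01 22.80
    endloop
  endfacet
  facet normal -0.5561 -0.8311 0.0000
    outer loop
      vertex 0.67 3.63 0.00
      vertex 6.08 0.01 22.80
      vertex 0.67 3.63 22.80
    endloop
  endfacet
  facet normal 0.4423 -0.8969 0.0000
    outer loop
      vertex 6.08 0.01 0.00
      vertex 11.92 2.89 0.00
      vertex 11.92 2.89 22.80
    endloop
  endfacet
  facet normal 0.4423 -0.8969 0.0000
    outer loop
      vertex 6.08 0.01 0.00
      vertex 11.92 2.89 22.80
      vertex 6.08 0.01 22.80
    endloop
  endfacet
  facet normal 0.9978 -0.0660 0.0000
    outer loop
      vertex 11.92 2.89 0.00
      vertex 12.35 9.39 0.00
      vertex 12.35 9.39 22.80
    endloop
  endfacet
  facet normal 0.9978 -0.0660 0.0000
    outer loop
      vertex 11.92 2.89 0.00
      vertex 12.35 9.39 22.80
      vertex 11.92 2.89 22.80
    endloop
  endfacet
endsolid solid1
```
; perimeter-only toolpath
G21 ; units = mm
G90 ; absolute positioning
G28 ; home
; layer 1
G0 Z2.85
G0 X12.35 Y9.39
G1 X6.94 Y13.01
G1 X1.10 Y10.13
G1 X0.67 Y3.63
G1 X6.08 Y0.01
G1 X11.92 Y2.89
G1 X12.35 Y9.39
; layer 2
G0 Z5.70
G0 X12.35 Y9.39
G1 X6.94 Y13.01
G1 X1.10 Y10.13
G1 X0.67 Y3.63
G1 X6.08 Y0.01
G1 X11.92 Y2.89
G1 X12.35 Y9.39
; layer 3
G0 Z8.55
G0 X12.35 Y9.39
G1 X6.94 Y13.01
G1 X1.10 Y10.13
G1 X0.67 Y3.63
G1 X6.08 Y0.01
G1 X11.92 Y2.89
G1 X12.35 Y9.39
; layer 4
G0 Z11.40
G0 X12.35 Y9.39
G1 X6.94 Y13.01
G1 X1.10 Y10.13
G1 X0.67 Y3.63
G1 X6.08 Y0.01
G1 X11.92 Y2.89
G1 X12.35 Y9.39
; layer 5
G0 Z14.25
G0 X12.35 Y9.39
G1 X6.94 Y13.01
G1 X1.10 Y10.13
G1 X0.67 Y3.63
G1 X6.08 Y0.01
G1 X11.92 Y2.89
G1 X12.35 Y9.39
; layer 6
G0 Z17.10
G0 X12.35 Y9.39
G1 X6.94 Y13.01
G1 X1.10 Y10.13
G1 X0.67 Y3.63
G1 X6.08 Y0.01
G1 X11.92 Y2.89
G1 X12.35 Y9.39
; layer 7
G0 Z19.95
G0 X12.35 Y9.39
G1 X6.94 Y13.01
G1 X1.10 Y10.13
G1 X0.67 Y3.63
G1 X6.08 Y0.01
G1 X11.92 Y2.89
G1 X12.35 Y9.39
; layer 8
G0 Z22.80
G0 X12.35 Y9.39
G1 X6.94 Y13.01
G1 X1.10 Y10.13
G1 X0.67 Y3.63
G1 X6.08 Y0.01
G1 X11.92 Y2.89
G1 X12.35 Y9.39
M2 ; end

The solid is a regular 6-sided prism (a cylinder approximated with 6 flat sides), circumscribed radius ≈ 6.51 mm, height ≈ 22.8 mm. Slicing at Δz = 2.85 mm — 8 equal slices spanning the solid's height, so layer i sits at z = i·h/8 — gives 8 non-empty perimeters. Each is a 6-segment closed polygon; G0 lifts to the layer z and rapids to the start vertex, then G1 traces the edges.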